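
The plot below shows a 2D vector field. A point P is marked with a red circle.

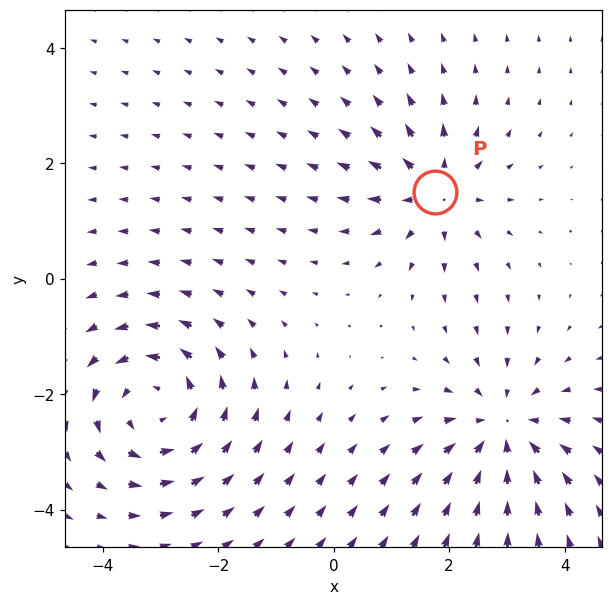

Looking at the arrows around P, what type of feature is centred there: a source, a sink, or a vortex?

source

At P (1.8, 1.5) the arrows spread outward. Divergence about +4, curl ≈0 — positive divergence with near-zero curl is a source.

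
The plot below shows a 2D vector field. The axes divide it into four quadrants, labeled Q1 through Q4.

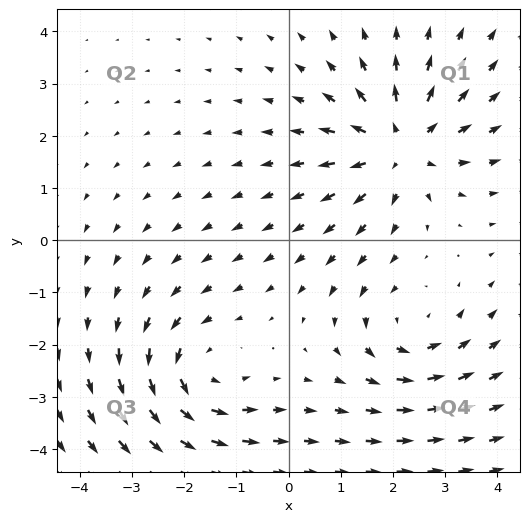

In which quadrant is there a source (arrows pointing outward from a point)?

The source sits at approximately (2.1, 1.8), which lies in quadrant Q1. The divergence there is about +5, positive as expected for a source.

Q1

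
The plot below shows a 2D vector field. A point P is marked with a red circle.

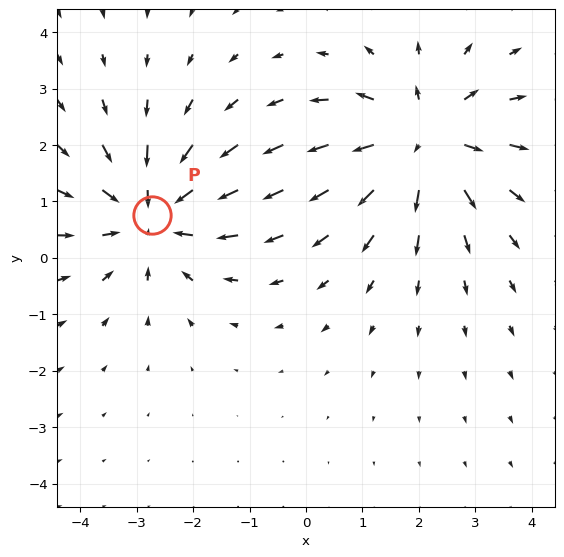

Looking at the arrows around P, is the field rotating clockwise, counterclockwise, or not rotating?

not rotating

Near P at (-2.7, 0.8) the arrows show no circulation. The curl there is ≈0.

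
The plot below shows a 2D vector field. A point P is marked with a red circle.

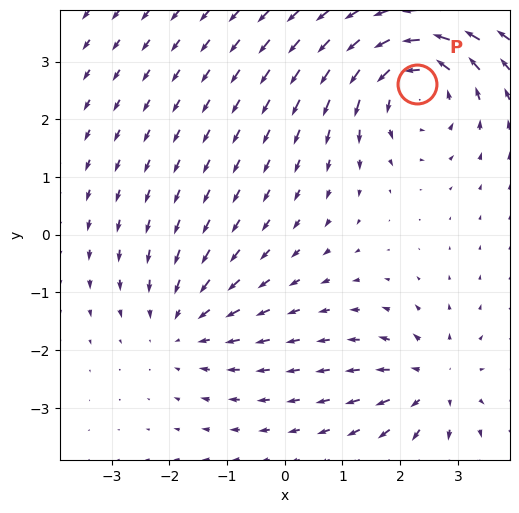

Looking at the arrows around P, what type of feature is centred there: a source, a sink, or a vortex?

At P (2.3, 2.6) the arrows circulate counterclockwise. Divergence ≈0, curl about +5 — near-zero divergence with nonzero curl is a vortex.

vortex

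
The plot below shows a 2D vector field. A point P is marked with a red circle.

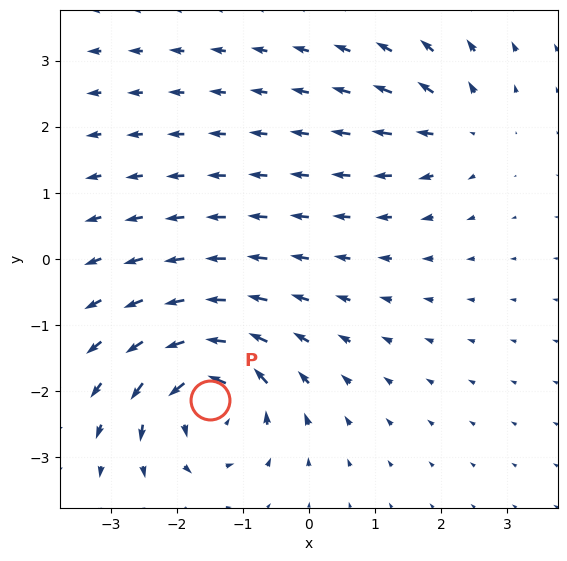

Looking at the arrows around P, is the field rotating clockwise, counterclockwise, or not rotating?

Near P at (-1.5, -2.1) the arrows circulate counterclockwise. The curl (z-component) there is about +7; positive curl means counterclockwise rotation.

counterclockwise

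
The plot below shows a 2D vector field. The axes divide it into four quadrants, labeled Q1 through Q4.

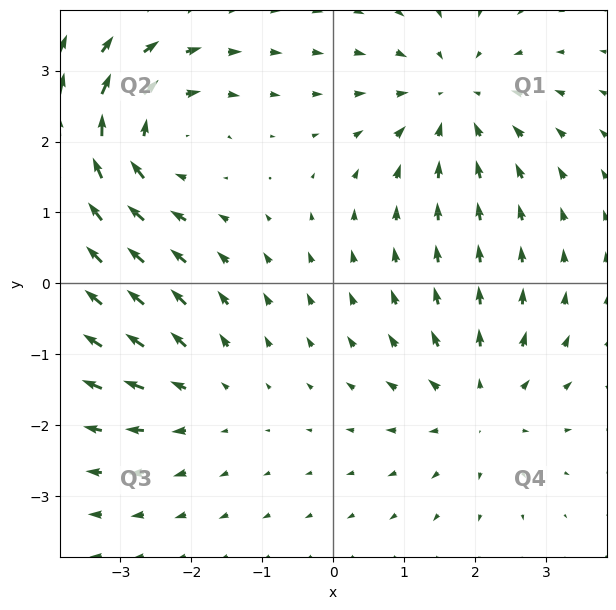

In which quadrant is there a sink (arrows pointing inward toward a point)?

Q1

The sink sits at approximately (1.7, 2.6), which lies in quadrant Q1. The divergence there is about -4, negative as expected for a sink.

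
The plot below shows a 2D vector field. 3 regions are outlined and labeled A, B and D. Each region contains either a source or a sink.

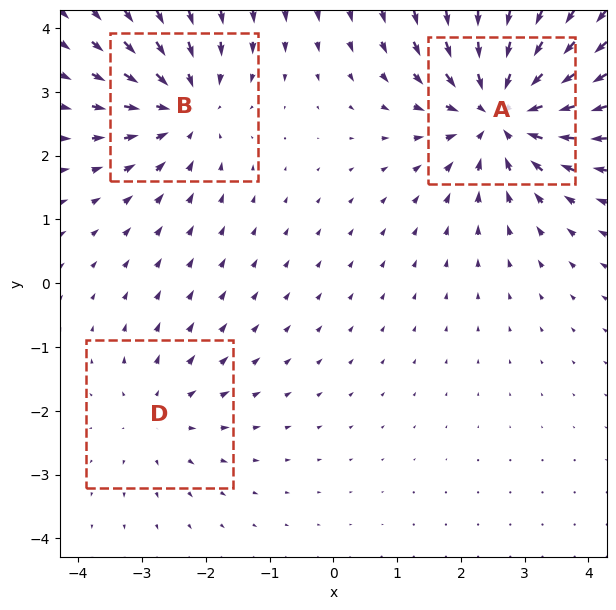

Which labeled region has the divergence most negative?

Divergence at each region's feature centre — A: about -5, B: about -3, D: about +2. Region A is most negative.

A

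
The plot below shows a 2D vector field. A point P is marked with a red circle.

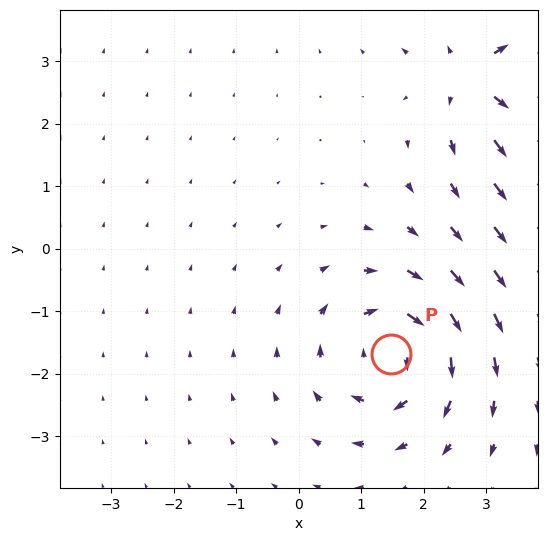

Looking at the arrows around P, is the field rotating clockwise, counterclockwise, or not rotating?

Near P at (1.5, -1.7) the arrows circulate clockwise. The curl (z-component) there is about -4; negative curl means clockwise rotation.

clockwise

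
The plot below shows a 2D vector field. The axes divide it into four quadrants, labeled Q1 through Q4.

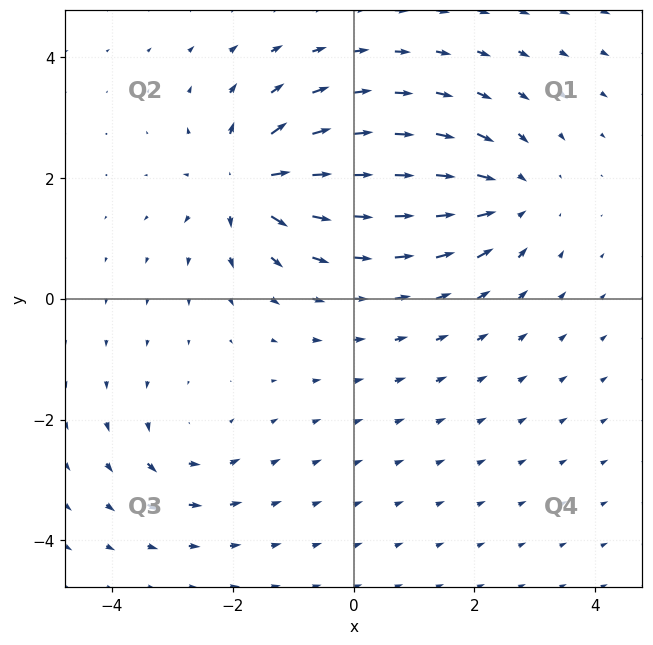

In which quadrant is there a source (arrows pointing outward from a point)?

Q2

The source sits at approximately (-1.7, 1.9), which lies in quadrant Q2. The divergence there is about +6, positive as expected for a source.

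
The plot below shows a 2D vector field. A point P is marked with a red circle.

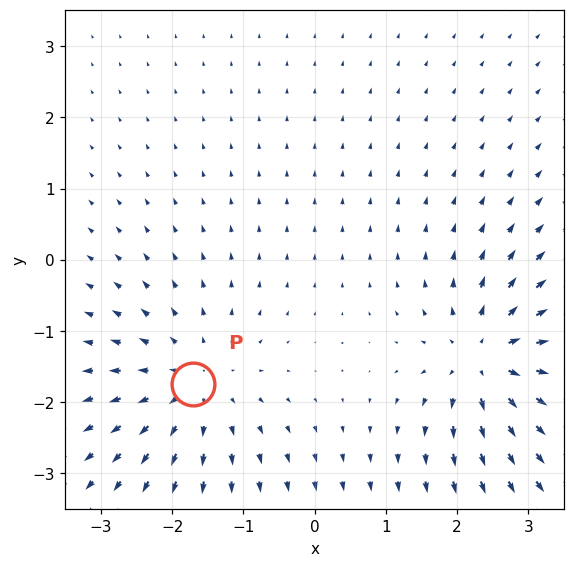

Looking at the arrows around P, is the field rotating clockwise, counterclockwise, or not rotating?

not rotating

Near P at (-1.7, -1.7) the arrows show no circulation. The curl there is ≈0.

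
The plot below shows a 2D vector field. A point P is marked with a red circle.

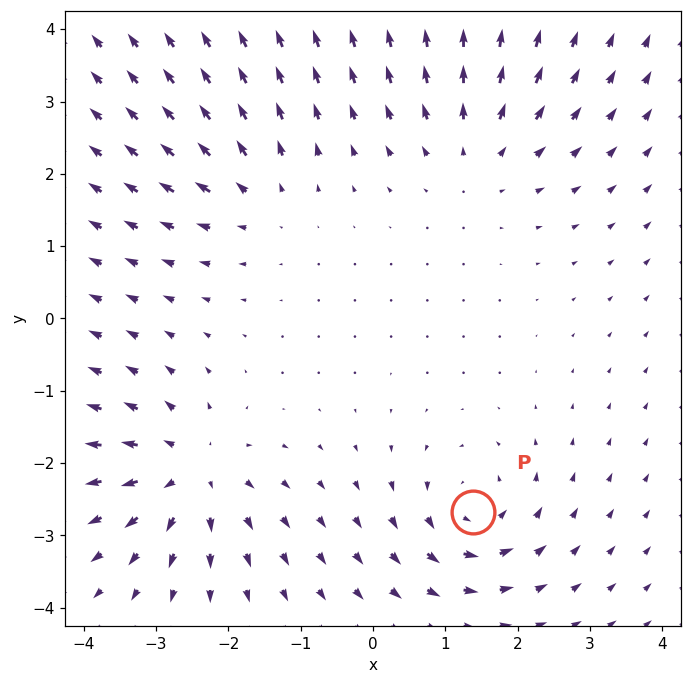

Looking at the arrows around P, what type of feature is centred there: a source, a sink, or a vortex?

vortex

At P (1.4, -2.7) the arrows circulate counterclockwise. Divergence ≈0, curl about +5 — near-zero divergence with nonzero curl is a vortex.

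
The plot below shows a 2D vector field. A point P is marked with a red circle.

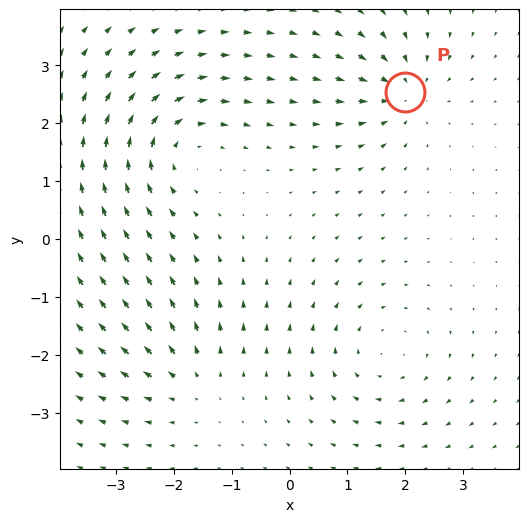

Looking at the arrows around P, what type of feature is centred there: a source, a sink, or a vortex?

At P (2.0, 2.5) the arrows converge inward. Divergence about -5, curl ≈0 — negative divergence with near-zero curl is a sink.

sink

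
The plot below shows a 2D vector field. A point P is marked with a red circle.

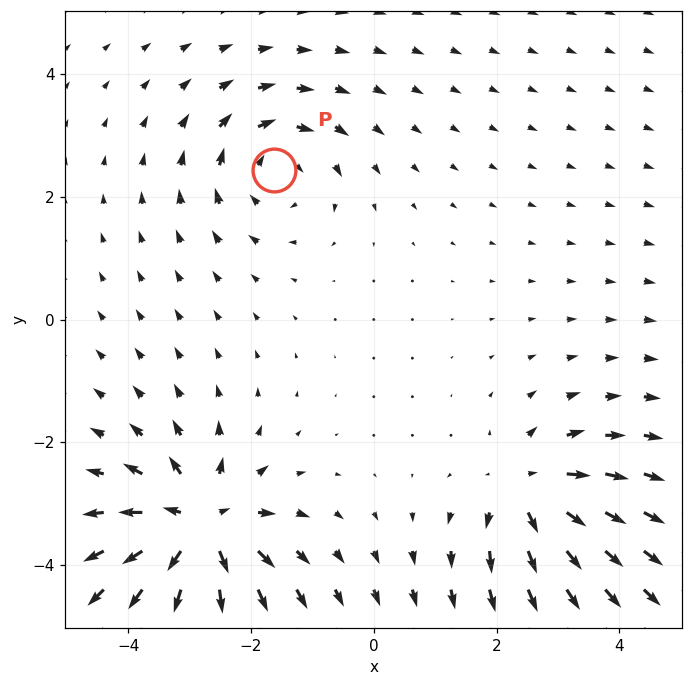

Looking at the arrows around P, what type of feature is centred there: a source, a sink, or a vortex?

At P (-1.6, 2.4) the arrows circulate clockwise. Divergence ≈0, curl about -4 — near-zero divergence with nonzero curl is a vortex.

vortex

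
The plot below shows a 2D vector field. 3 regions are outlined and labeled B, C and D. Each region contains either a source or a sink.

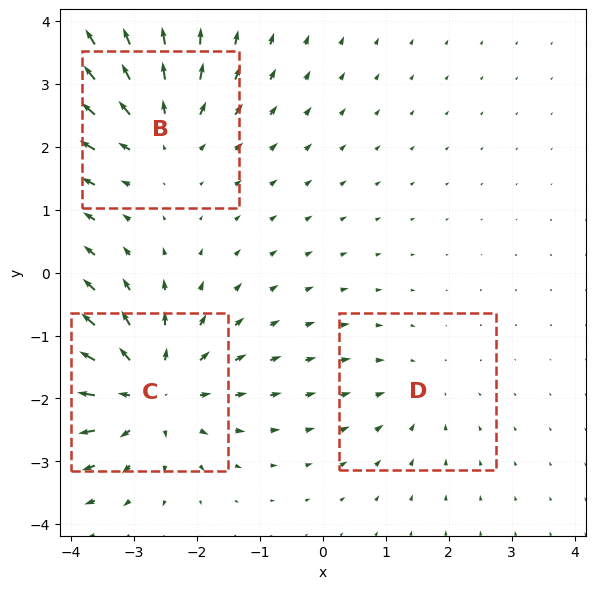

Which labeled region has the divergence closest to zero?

D

Divergence at each region's feature centre — B: about +3, C: about +4, D: about -2. Region D is closest to zero.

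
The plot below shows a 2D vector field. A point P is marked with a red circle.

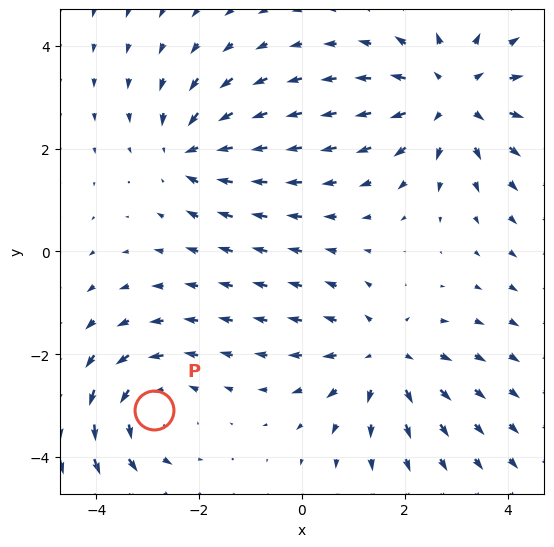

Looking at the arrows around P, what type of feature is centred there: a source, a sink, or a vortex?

At P (-2.9, -3.1) the arrows circulate counterclockwise. Divergence ≈0, curl about +3 — near-zero divergence with nonzero curl is a vortex.

vortex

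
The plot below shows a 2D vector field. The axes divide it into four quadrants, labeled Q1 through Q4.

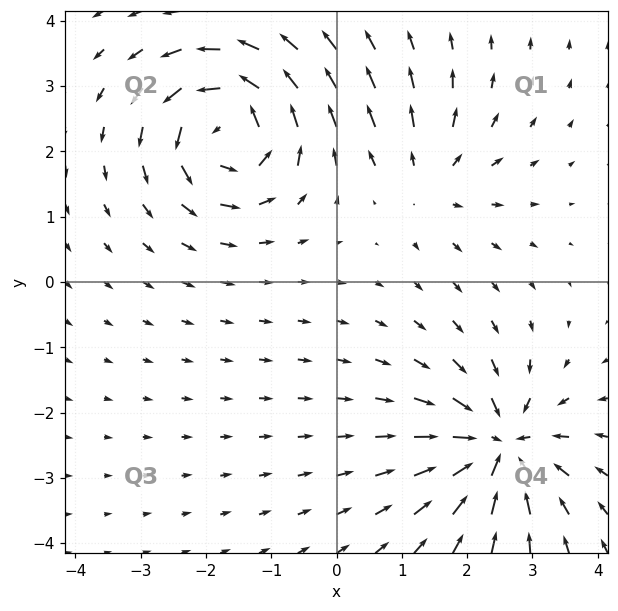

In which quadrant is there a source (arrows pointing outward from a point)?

The source sits at approximately (1.4, 1.6), which lies in quadrant Q1. The divergence there is about +3, positive as expected for a source.

Q1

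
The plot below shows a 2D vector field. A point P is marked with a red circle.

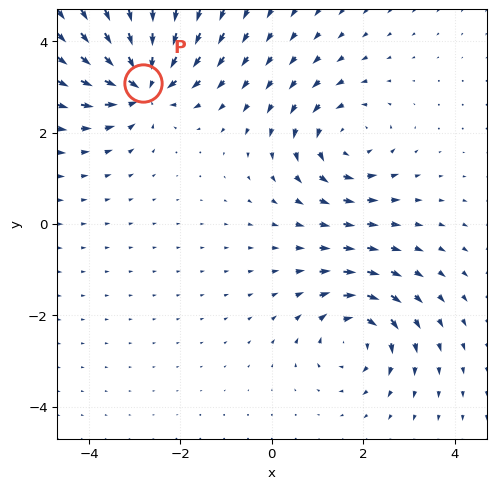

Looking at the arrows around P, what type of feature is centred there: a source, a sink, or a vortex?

sink

At P (-2.8, 3.1) the arrows converge inward. Divergence about -5, curl ≈0 — negative divergence with near-zero curl is a sink.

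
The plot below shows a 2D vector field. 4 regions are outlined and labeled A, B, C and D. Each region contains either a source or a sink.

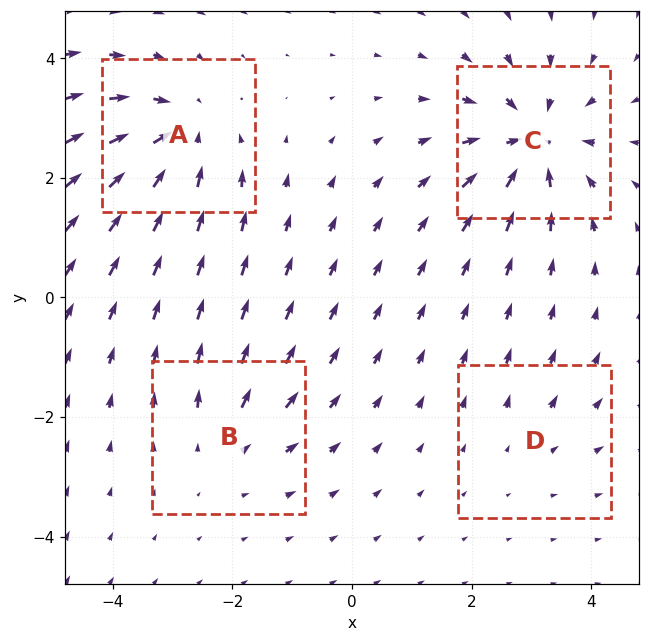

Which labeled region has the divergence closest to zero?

D

Divergence at each region's feature centre — A: about -6, B: about +3, C: about -7, D: about +2. Region D is closest to zero.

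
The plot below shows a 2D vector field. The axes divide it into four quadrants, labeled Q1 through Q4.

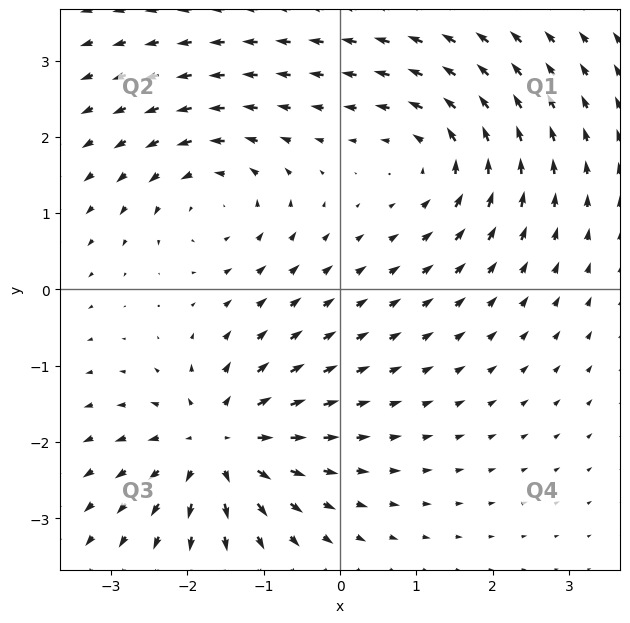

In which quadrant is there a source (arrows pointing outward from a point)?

Q3

The source sits at approximately (-1.6, -2.0), which lies in quadrant Q3. The divergence there is about +6, positive as expected for a source.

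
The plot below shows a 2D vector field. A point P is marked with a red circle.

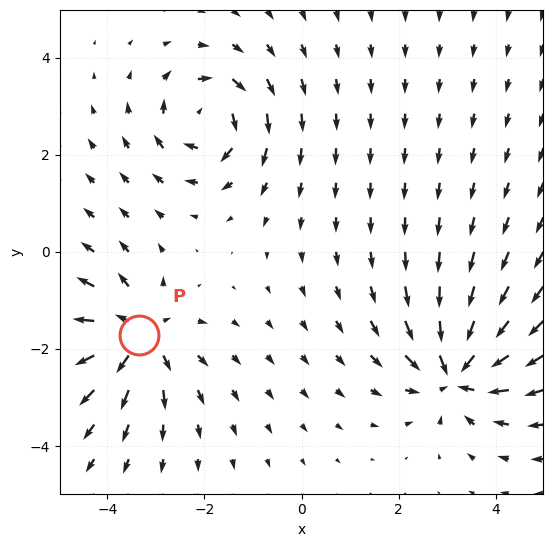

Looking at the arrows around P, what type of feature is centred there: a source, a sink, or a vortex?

At P (-3.4, -1.7) the arrows spread outward. Divergence about +3, curl ≈0 — positive divergence with near-zero curl is a source.

source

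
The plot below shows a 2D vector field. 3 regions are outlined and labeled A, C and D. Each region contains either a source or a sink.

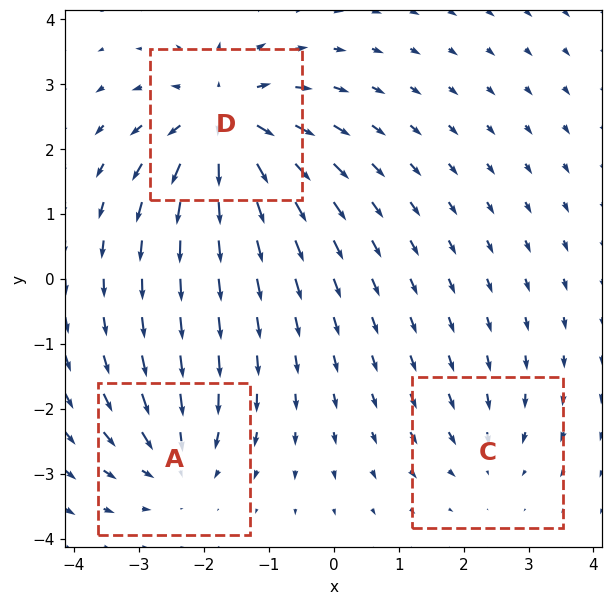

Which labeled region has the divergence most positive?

Divergence at each region's feature centre — A: about -4, C: about -2, D: about +6. Region D is most positive.

D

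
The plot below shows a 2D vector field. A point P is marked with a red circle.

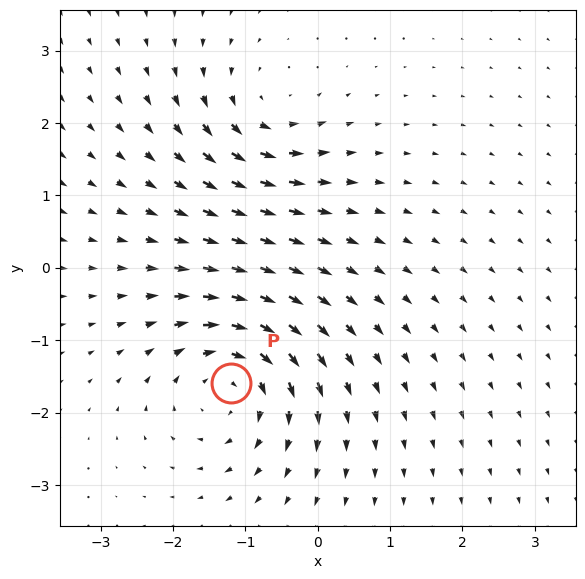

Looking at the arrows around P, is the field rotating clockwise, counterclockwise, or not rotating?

clockwise

Near P at (-1.2, -1.6) the arrows circulate clockwise. The curl (z-component) there is about -4; negative curl means clockwise rotation.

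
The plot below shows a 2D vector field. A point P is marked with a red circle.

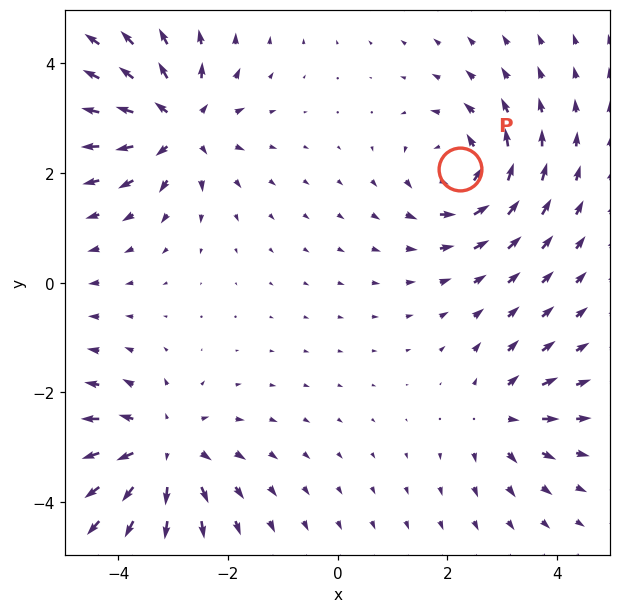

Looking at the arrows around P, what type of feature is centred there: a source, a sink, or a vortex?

At P (2.2, 2.1) the arrows circulate counterclockwise. Divergence ≈0, curl about +5 — near-zero divergence with nonzero curl is a vortex.

vortex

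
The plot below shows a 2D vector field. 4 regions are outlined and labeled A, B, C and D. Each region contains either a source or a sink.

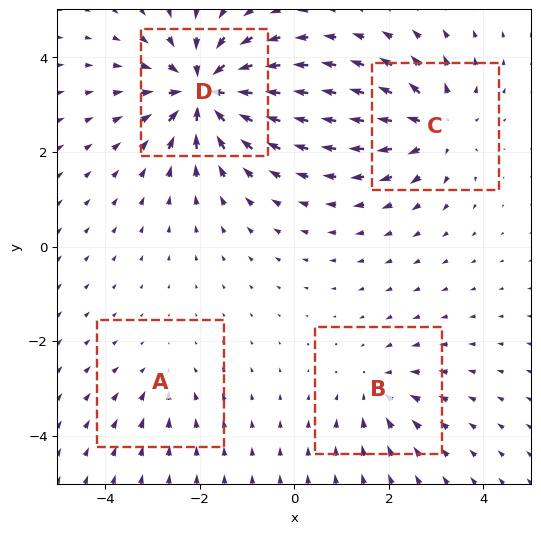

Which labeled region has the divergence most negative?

Divergence at each region's feature centre — A: about -2, B: about -3, C: about +5, D: about -8. Region D is most negative.

D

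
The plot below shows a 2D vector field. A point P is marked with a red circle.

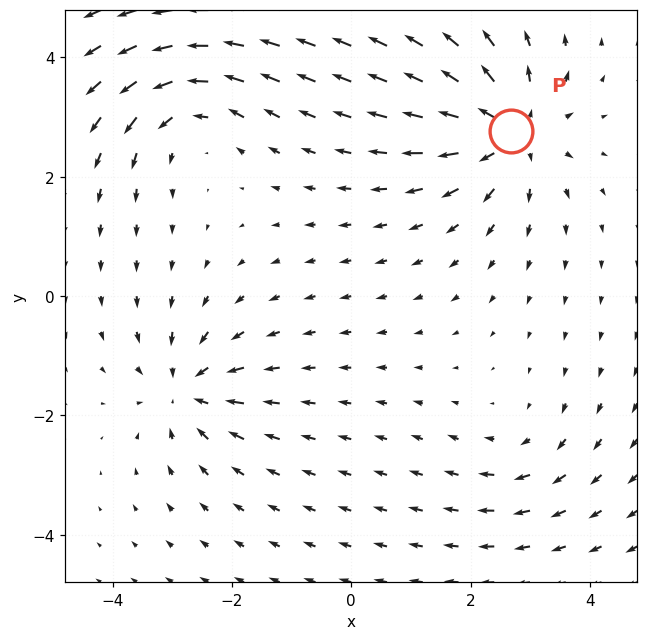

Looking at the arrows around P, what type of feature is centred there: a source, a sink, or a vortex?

At P (2.7, 2.8) the arrows spread outward. Divergence about +5, curl ≈0 — positive divergence with near-zero curl is a source.

source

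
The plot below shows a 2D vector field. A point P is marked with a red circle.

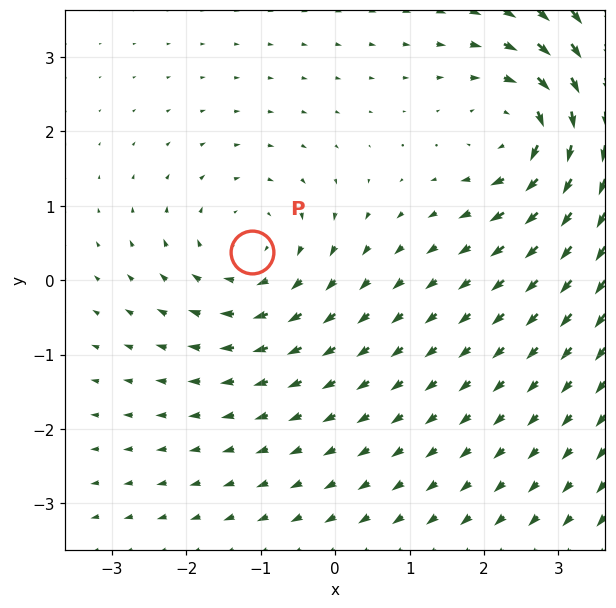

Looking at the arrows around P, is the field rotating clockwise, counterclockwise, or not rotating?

clockwise

Near P at (-1.1, 0.4) the arrows circulate clockwise. The curl (z-component) there is about -3; negative curl means clockwise rotation.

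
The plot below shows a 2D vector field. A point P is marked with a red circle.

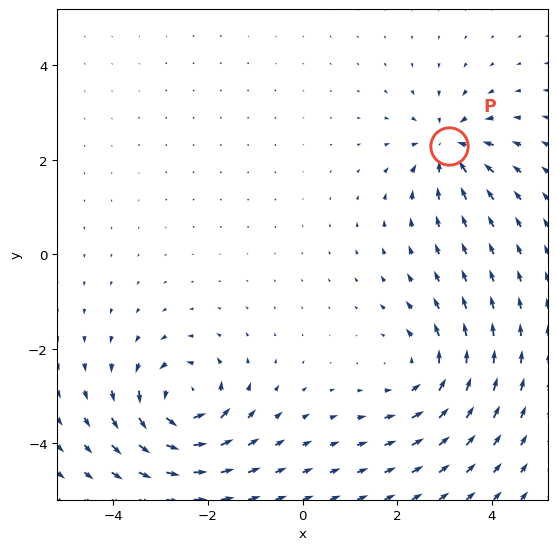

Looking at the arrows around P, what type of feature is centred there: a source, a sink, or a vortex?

At P (3.1, 2.3) the arrows converge inward. Divergence about -5, curl ≈0 — negative divergence with near-zero curl is a sink.

sink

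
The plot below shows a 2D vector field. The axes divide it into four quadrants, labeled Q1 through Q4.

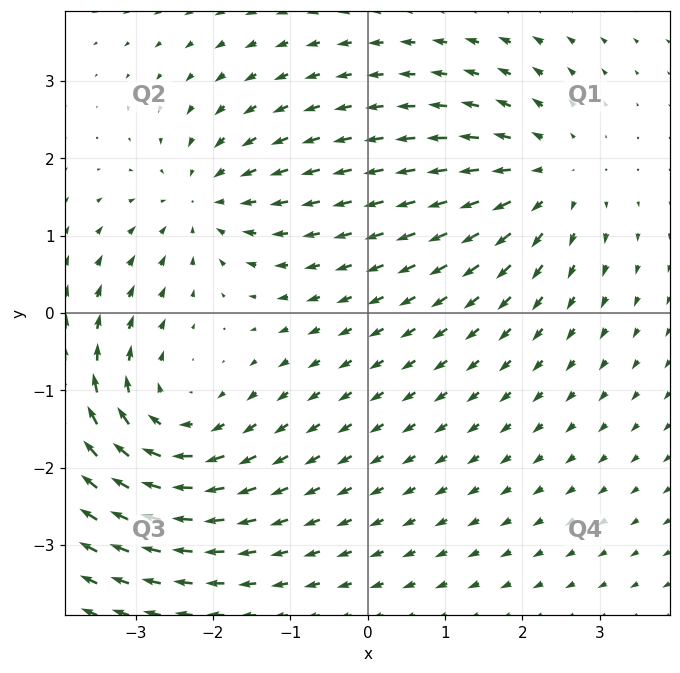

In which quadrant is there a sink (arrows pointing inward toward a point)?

Q2

The sink sits at approximately (-2.1, 1.5), which lies in quadrant Q2. The divergence there is about -4, negative as expected for a sink.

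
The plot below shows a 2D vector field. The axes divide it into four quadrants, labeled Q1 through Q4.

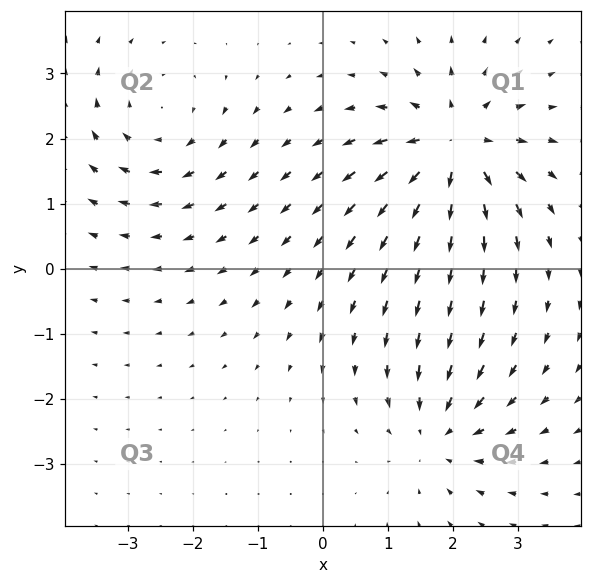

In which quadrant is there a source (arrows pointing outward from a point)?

Q1

The source sits at approximately (2.0, 1.9), which lies in quadrant Q1. The divergence there is about +6, positive as expected for a source.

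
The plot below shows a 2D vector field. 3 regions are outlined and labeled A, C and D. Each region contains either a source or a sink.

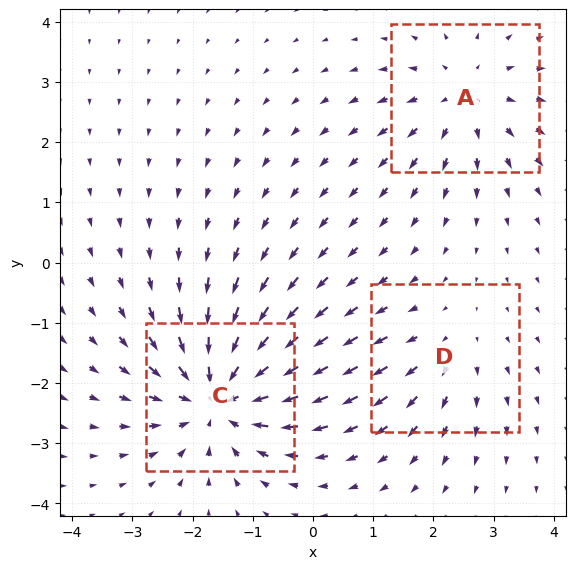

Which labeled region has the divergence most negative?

Divergence at each region's feature centre — A: about +3, C: about -5, D: about +2. Region C is most negative.

C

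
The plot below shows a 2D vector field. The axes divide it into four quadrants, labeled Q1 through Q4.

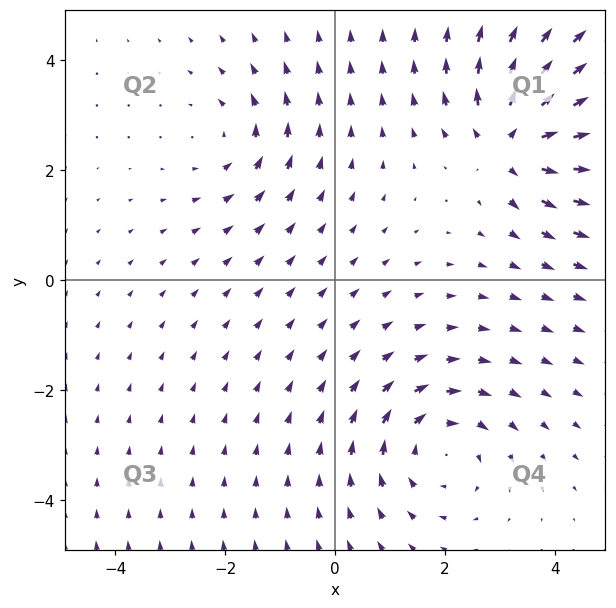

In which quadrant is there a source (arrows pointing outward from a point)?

The source sits at approximately (3.2, 2.5), which lies in quadrant Q1. The divergence there is about +7, positive as expected for a source.

Q1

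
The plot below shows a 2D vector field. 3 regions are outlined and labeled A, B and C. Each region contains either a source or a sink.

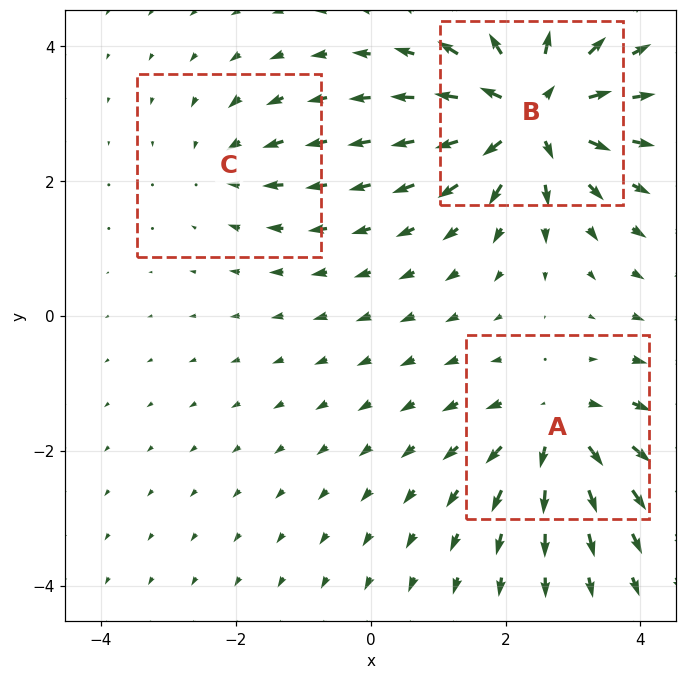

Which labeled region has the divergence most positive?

B

Divergence at each region's feature centre — A: about +4, B: about +7, C: about -2. Region B is most positive.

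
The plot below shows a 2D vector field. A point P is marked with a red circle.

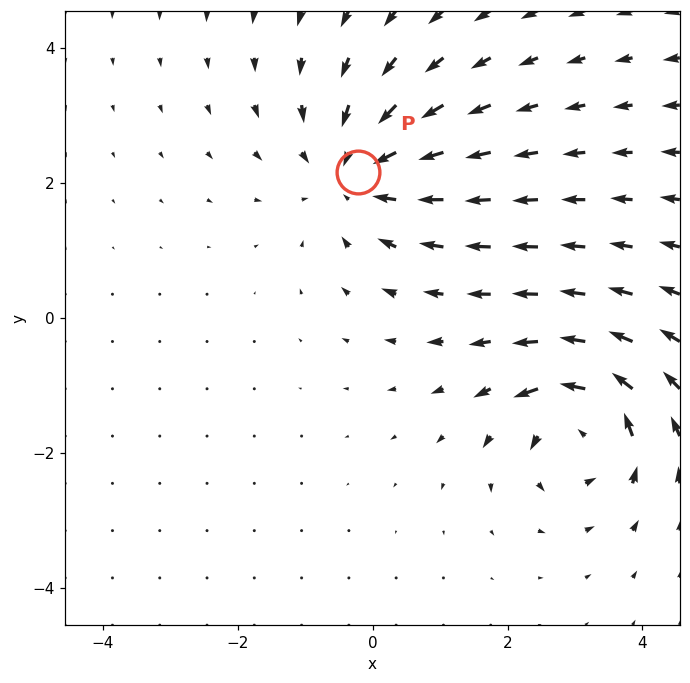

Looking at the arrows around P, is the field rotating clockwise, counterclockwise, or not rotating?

not rotating

Near P at (-0.2, 2.2) the arrows show no circulation. The curl there is ≈0.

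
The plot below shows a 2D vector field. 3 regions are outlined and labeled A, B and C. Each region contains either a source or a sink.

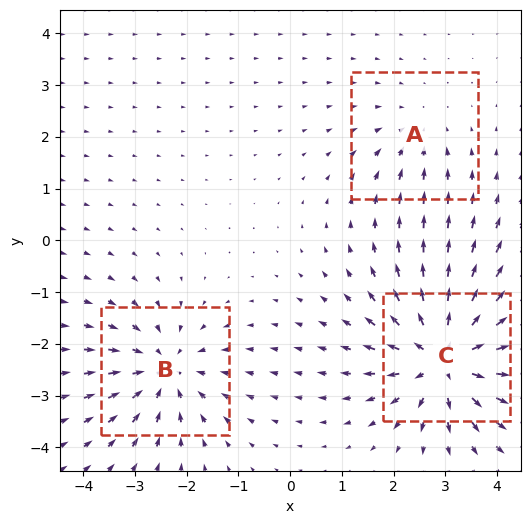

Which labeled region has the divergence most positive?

Divergence at each region's feature centre — A: about -2, B: about -4, C: about +5. Region C is most positive.

C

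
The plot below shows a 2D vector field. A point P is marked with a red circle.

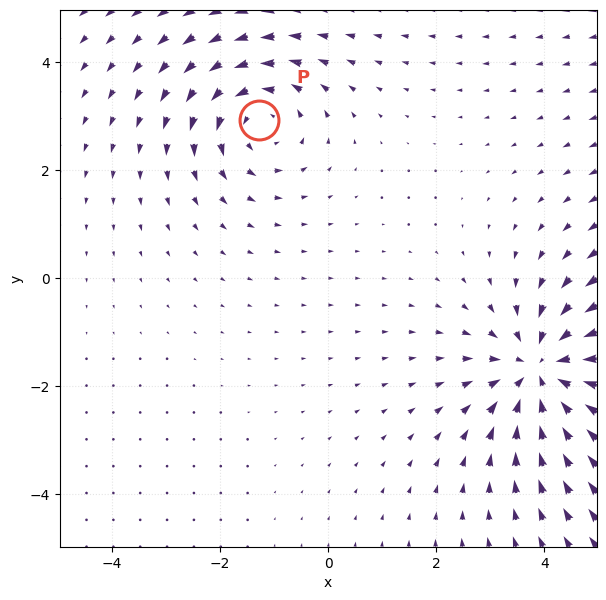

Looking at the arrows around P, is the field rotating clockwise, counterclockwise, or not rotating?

Near P at (-1.3, 2.9) the arrows circulate counterclockwise. The curl (z-component) there is about +3; positive curl means counterclockwise rotation.

counterclockwise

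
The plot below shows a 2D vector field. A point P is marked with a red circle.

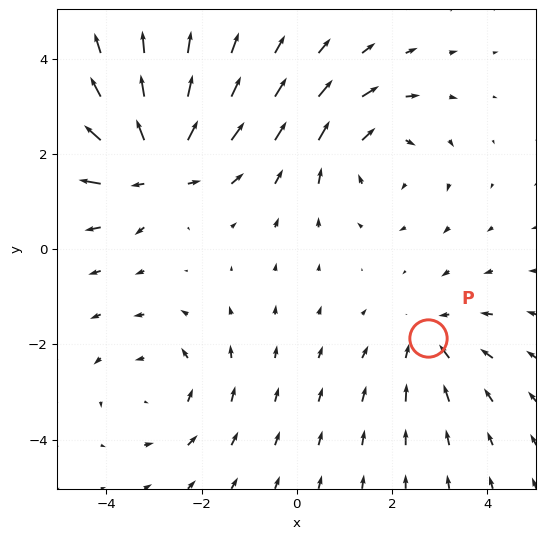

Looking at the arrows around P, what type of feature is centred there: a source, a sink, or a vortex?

sink

At P (2.8, -1.9) the arrows converge inward. Divergence about -2, curl ≈0 — negative divergence with near-zero curl is a sink.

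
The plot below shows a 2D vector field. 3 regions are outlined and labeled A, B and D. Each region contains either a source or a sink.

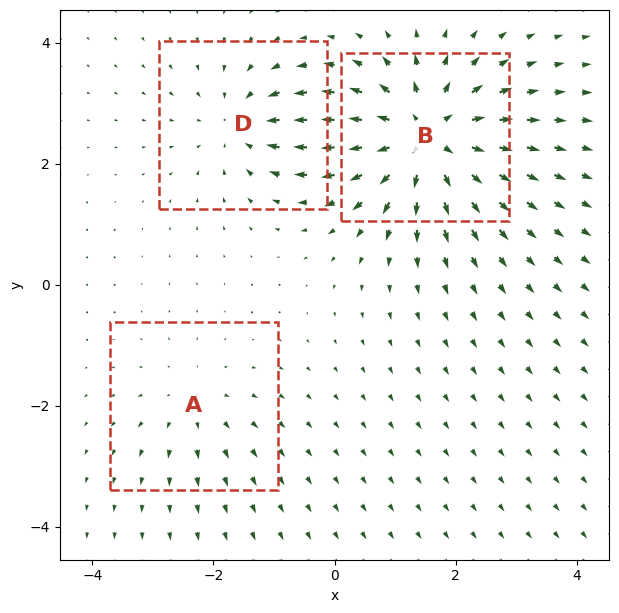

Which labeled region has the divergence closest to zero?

Divergence at each region's feature centre — A: about +2, B: about +6, D: about -3. Region A is closest to zero.

A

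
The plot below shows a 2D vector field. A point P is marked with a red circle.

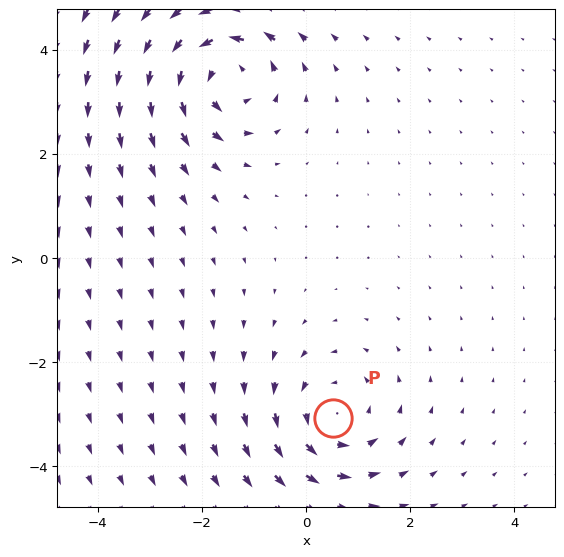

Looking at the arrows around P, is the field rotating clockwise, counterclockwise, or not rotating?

Near P at (0.5, -3.1) the arrows circulate counterclockwise. The curl (z-component) there is about +3; positive curl means counterclockwise rotation.

counterclockwise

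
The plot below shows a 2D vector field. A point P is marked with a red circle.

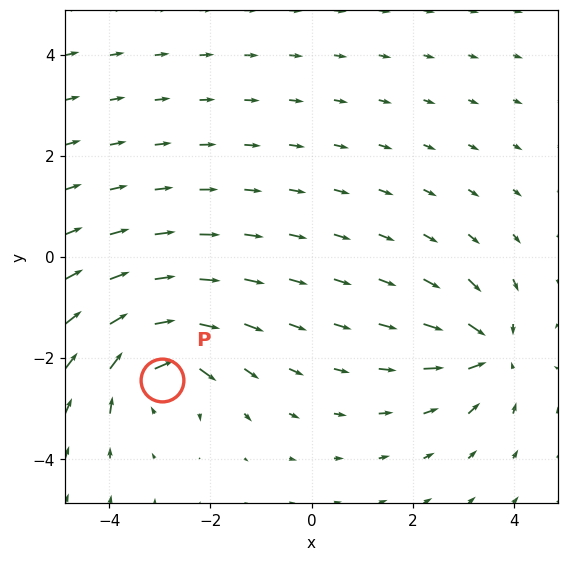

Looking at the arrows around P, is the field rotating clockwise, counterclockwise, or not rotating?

clockwise

Near P at (-3.0, -2.4) the arrows circulate clockwise. The curl (z-component) there is about -5; negative curl means clockwise rotation.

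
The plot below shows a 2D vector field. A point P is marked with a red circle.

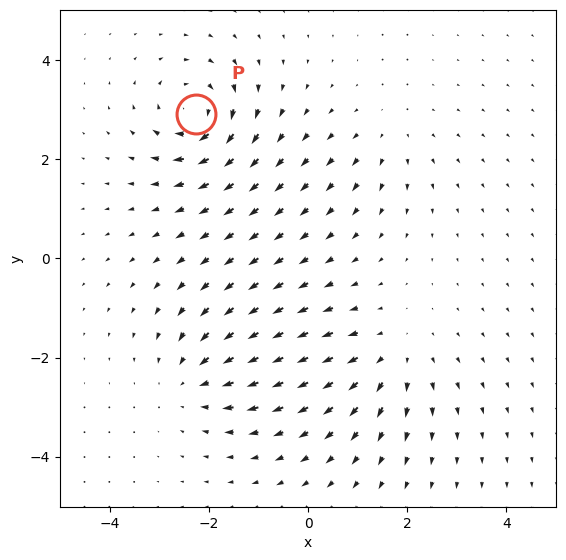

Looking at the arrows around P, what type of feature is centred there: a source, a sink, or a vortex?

vortex

At P (-2.3, 2.9) the arrows circulate clockwise. Divergence ≈0, curl about -6 — near-zero divergence with nonzero curl is a vortex.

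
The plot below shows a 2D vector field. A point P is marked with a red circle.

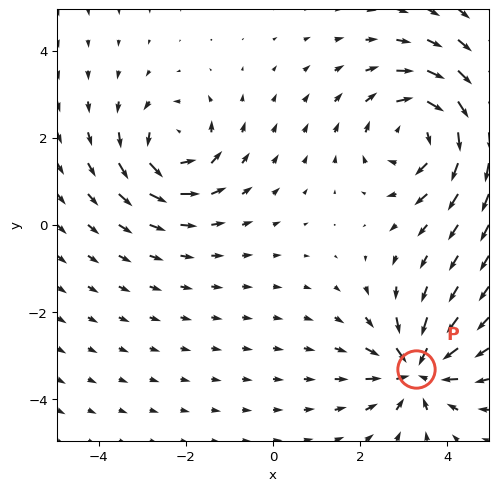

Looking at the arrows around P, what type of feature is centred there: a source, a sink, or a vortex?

sink

At P (3.3, -3.3) the arrows converge inward. Divergence about -4, curl ≈0 — negative divergence with near-zero curl is a sink.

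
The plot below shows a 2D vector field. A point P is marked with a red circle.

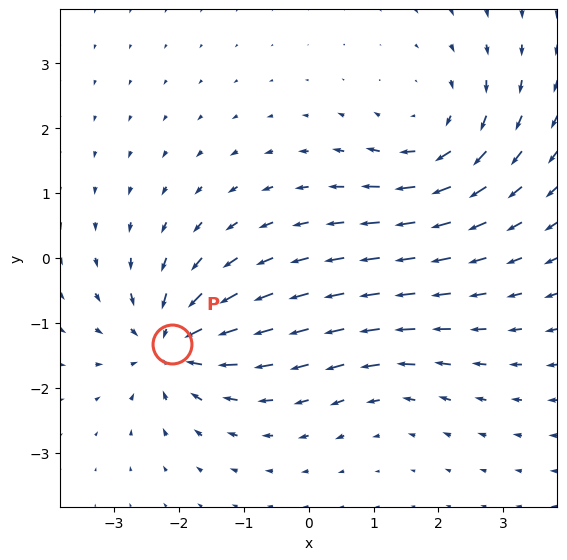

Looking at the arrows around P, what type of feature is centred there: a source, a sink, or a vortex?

At P (-2.1, -1.3) the arrows converge inward. Divergence about -6, curl ≈0 — negative divergence with near-zero curl is a sink.

sink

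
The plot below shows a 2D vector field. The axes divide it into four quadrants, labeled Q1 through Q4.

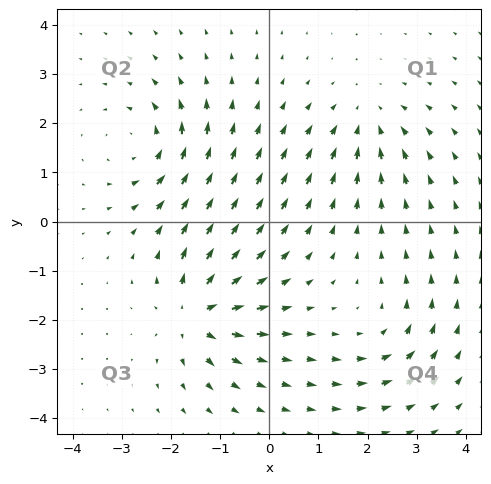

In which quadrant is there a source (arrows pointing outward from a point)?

The source sits at approximately (-1.5, -1.9), which lies in quadrant Q3. The divergence there is about +5, positive as expected for a source.

Q3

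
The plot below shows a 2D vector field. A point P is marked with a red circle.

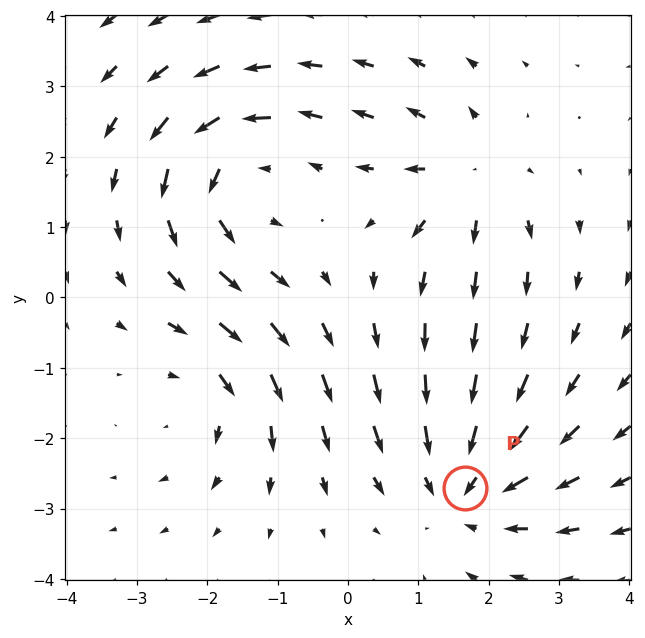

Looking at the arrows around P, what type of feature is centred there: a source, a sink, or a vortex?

sink

At P (1.7, -2.7) the arrows converge inward. Divergence about -4, curl ≈0 — negative divergence with near-zero curl is a sink.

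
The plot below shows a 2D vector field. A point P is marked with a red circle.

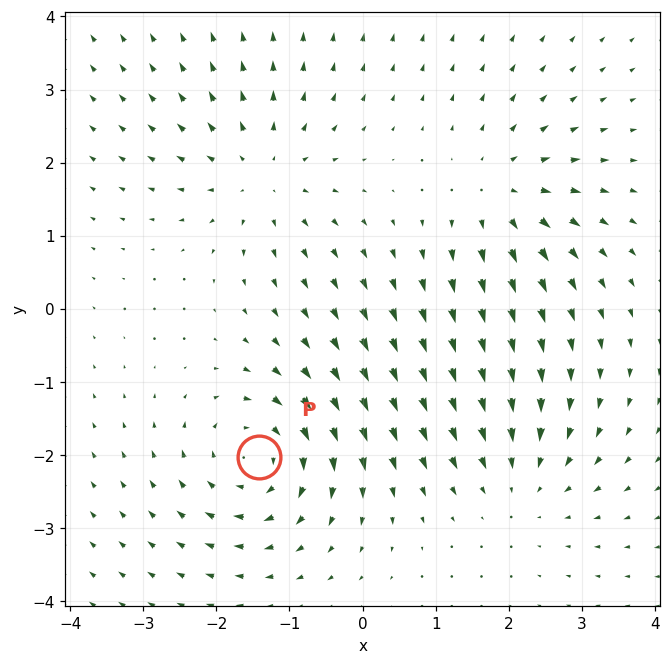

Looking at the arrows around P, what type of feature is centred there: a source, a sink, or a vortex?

At P (-1.4, -2.0) the arrows circulate clockwise. Divergence ≈0, curl about -6 — near-zero divergence with nonzero curl is a vortex.

vortex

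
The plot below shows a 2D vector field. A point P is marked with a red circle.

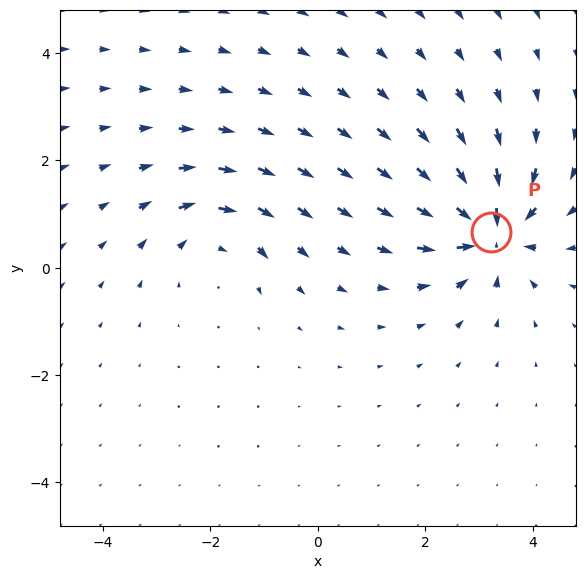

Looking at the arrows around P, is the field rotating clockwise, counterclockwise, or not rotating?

Near P at (3.2, 0.7) the arrows show no circulation. The curl there is ≈0.

not rotating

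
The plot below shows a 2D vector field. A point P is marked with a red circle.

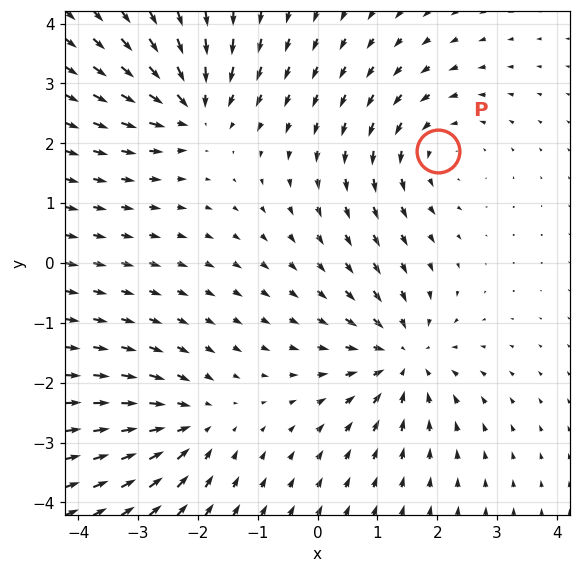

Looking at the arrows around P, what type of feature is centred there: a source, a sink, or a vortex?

vortex

At P (2.0, 1.9) the arrows circulate counterclockwise. Divergence ≈0, curl about +3 — near-zero divergence with nonzero curl is a vortex.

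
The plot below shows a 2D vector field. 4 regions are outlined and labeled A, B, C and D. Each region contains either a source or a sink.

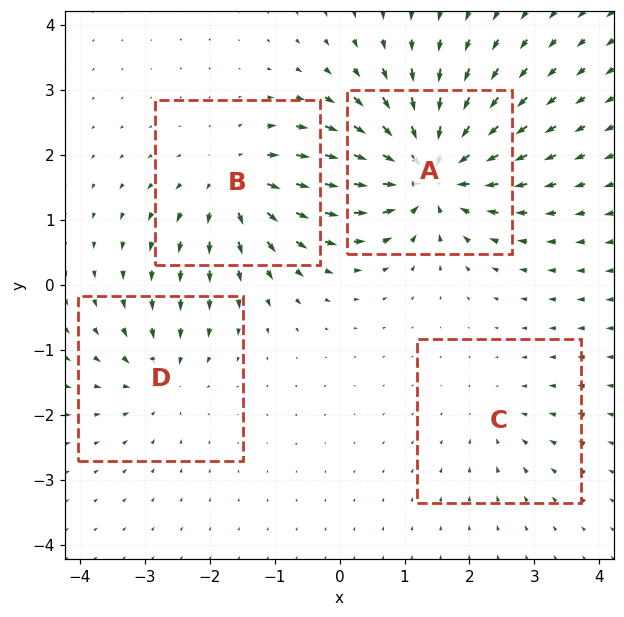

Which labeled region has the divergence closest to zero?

C

Divergence at each region's feature centre — A: about -8, B: about +5, C: about -2, D: about -4. Region C is closest to zero.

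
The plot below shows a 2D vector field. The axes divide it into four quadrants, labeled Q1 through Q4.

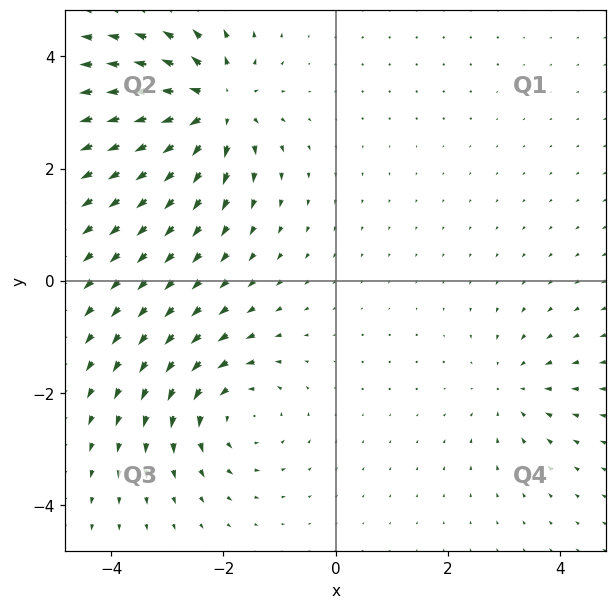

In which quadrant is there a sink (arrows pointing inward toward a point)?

Q4

The sink sits at approximately (3.2, -1.9), which lies in quadrant Q4. The divergence there is about -3, negative as expected for a sink.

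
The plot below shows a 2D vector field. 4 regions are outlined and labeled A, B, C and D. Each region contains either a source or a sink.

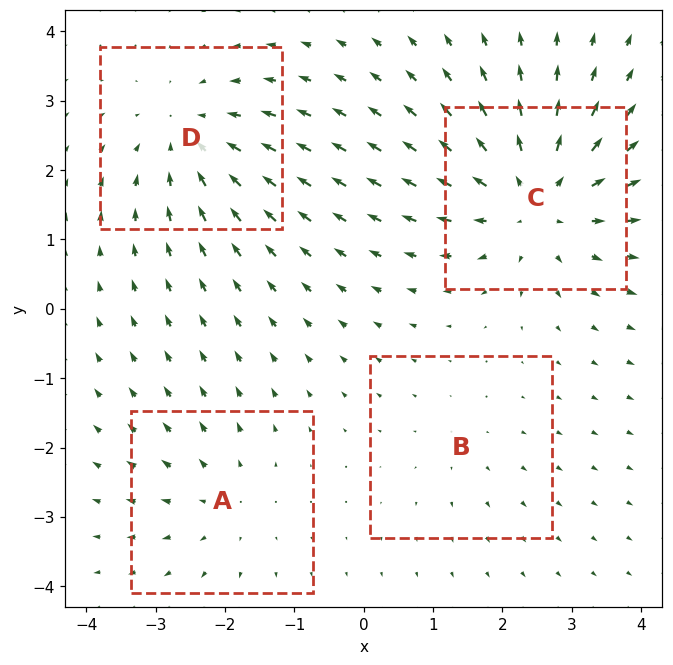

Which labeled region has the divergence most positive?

Divergence at each region's feature centre — A: about +3, B: about +2, C: about +6, D: about -4. Region C is most positive.

C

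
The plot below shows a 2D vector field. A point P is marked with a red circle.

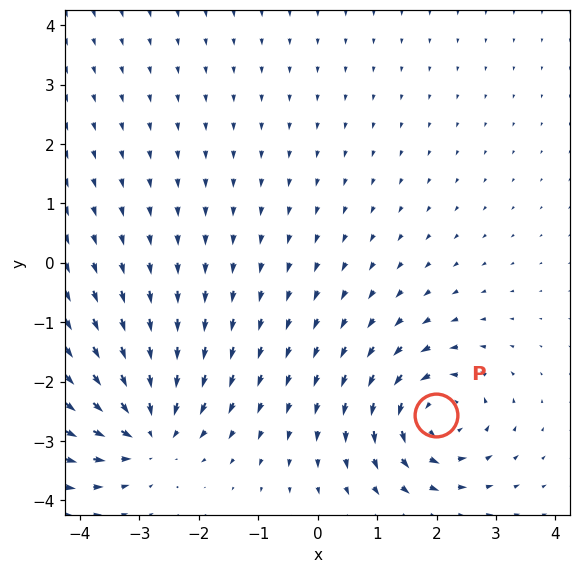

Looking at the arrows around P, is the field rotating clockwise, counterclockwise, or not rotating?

counterclockwise

Near P at (2.0, -2.6) the arrows circulate counterclockwise. The curl (z-component) there is about +5; positive curl means counterclockwise rotation.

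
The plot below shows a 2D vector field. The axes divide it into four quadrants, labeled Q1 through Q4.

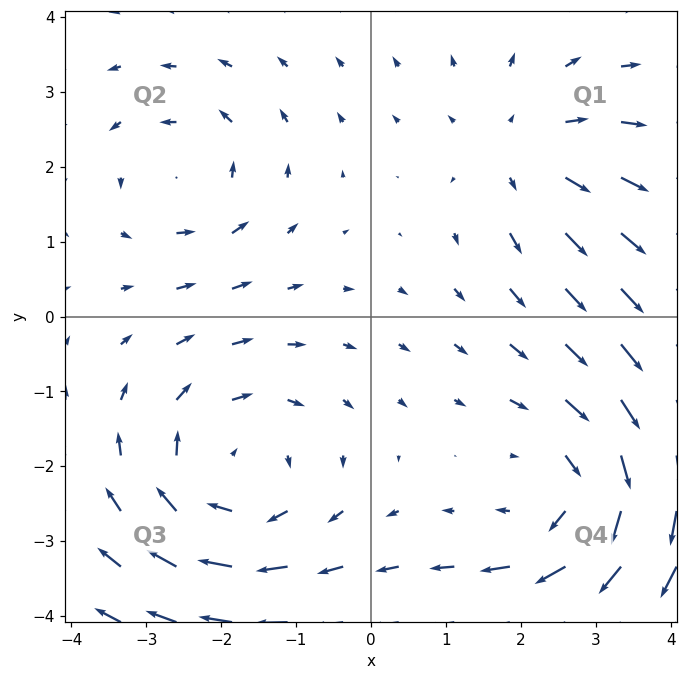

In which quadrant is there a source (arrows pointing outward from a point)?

The source sits at approximately (2.1, 2.2), which lies in quadrant Q1. The divergence there is about +3, positive as expected for a source.

Q1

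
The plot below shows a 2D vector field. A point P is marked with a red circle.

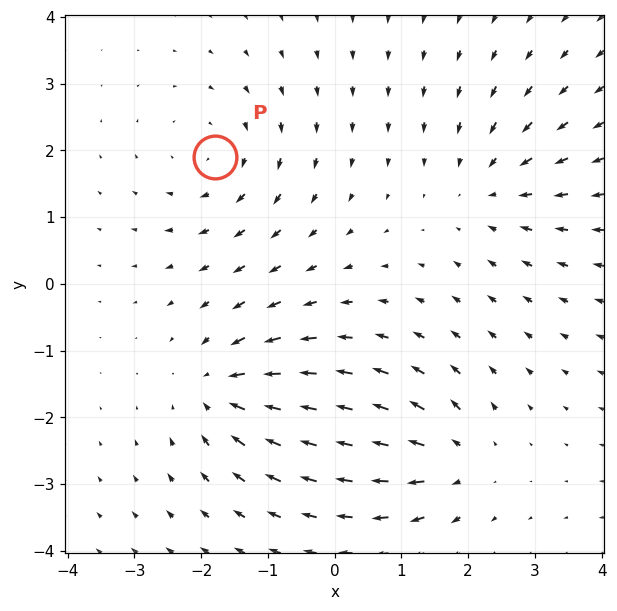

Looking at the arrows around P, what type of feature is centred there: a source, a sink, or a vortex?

vortex

At P (-1.8, 1.9) the arrows circulate clockwise. Divergence ≈0, curl about -3 — near-zero divergence with nonzero curl is a vortex.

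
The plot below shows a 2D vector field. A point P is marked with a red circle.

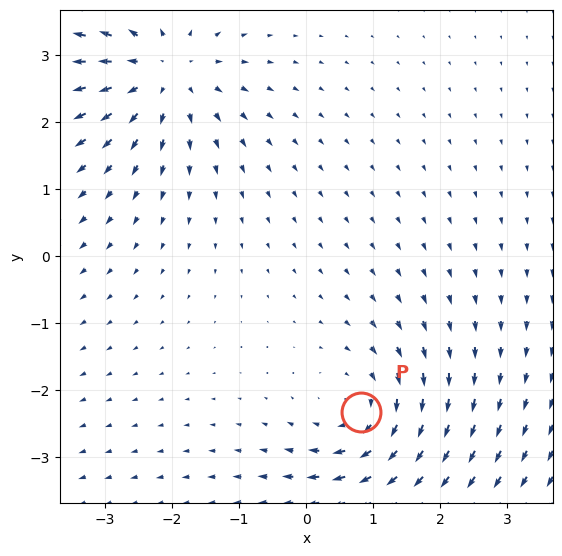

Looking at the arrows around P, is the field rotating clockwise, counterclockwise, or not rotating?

clockwise

Near P at (0.8, -2.3) the arrows circulate clockwise. The curl (z-component) there is about -4; negative curl means clockwise rotation.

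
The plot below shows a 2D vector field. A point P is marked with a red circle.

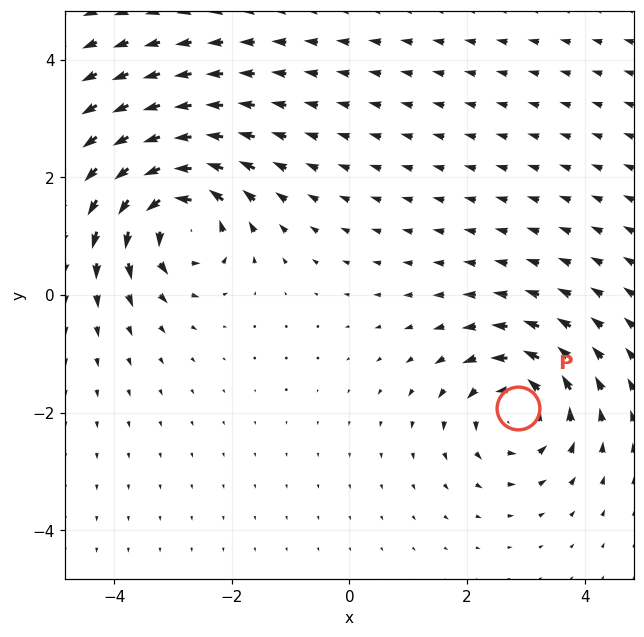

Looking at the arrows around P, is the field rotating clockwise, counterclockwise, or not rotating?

Near P at (2.9, -1.9) the arrows circulate counterclockwise. The curl (z-component) there is about +5; positive curl means counterclockwise rotation.

counterclockwise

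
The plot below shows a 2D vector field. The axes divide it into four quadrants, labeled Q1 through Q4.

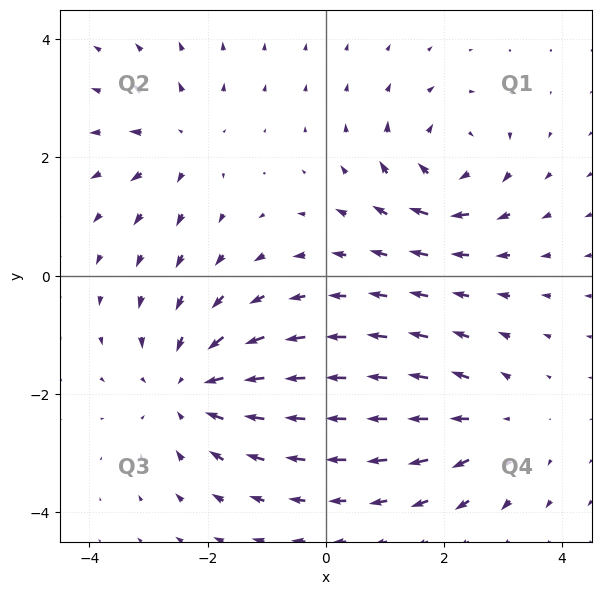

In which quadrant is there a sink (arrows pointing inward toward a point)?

The sink sits at approximately (-2.3, -1.9), which lies in quadrant Q3. The divergence there is about -4, negative as expected for a sink.

Q3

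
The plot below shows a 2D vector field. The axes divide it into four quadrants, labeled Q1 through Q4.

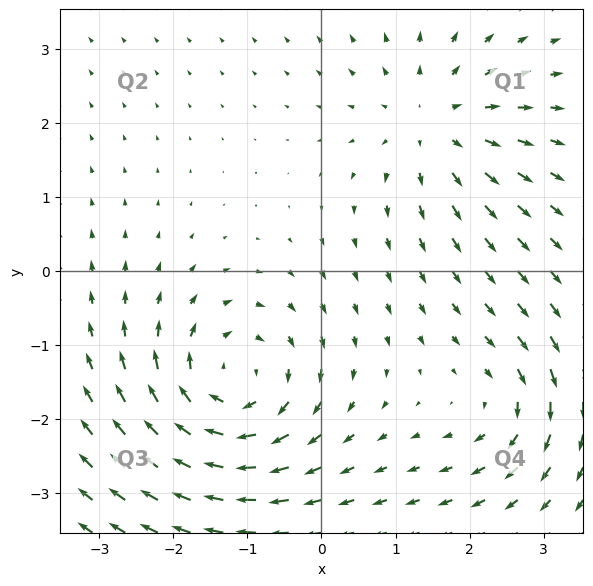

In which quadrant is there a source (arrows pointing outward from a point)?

The source sits at approximately (1.5, 2.0), which lies in quadrant Q1. The divergence there is about +4, positive as expected for a source.

Q1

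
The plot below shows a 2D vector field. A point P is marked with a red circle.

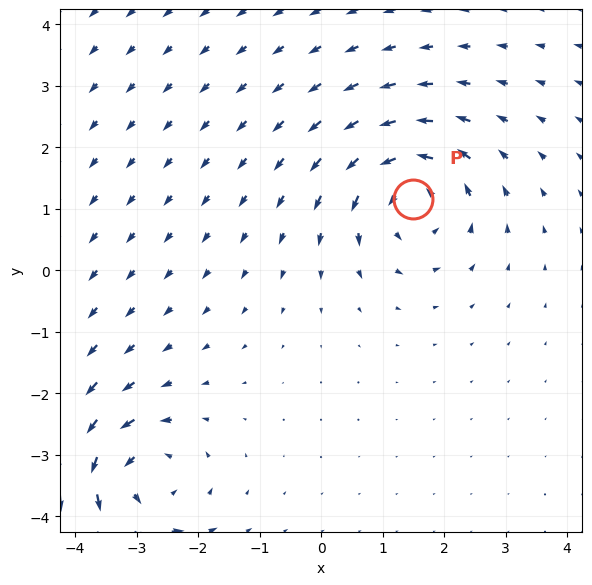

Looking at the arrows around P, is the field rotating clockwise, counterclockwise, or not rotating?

counterclockwise

Near P at (1.5, 1.2) the arrows circulate counterclockwise. The curl (z-component) there is about +6; positive curl means counterclockwise rotation.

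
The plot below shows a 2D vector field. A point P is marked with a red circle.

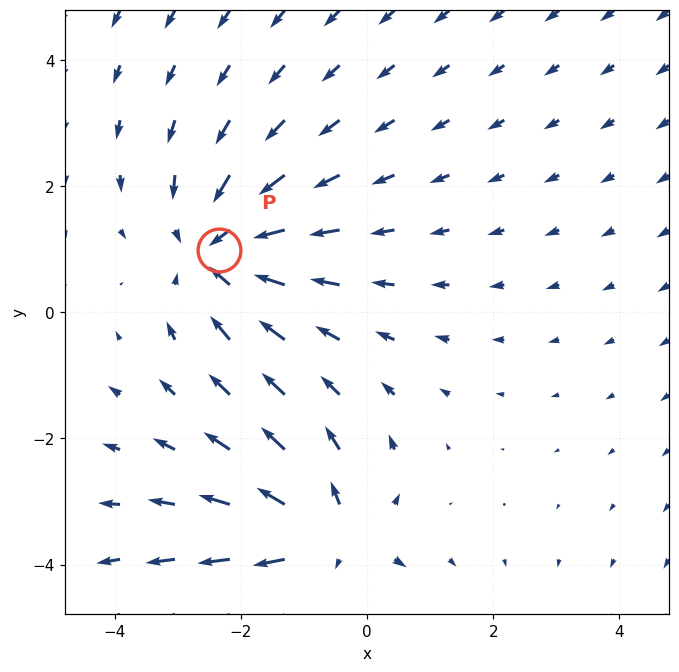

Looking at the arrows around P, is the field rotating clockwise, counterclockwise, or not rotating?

Near P at (-2.4, 1.0) the arrows show no circulation. The curl there is ≈0.

not rotating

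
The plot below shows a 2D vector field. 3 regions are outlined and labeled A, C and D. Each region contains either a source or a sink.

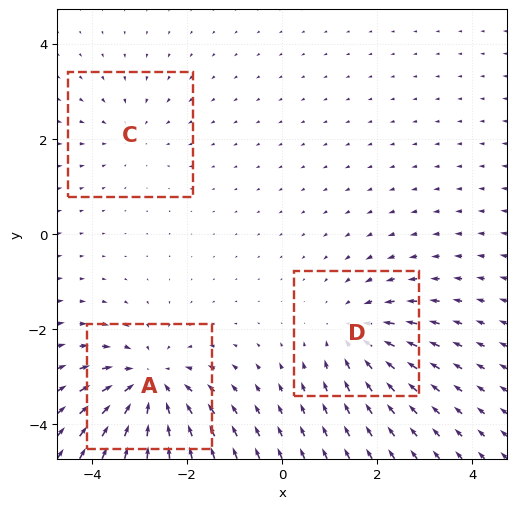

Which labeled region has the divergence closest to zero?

Divergence at each region's feature centre — A: about -4, C: about -2, D: about -3. Region C is closest to zero.

C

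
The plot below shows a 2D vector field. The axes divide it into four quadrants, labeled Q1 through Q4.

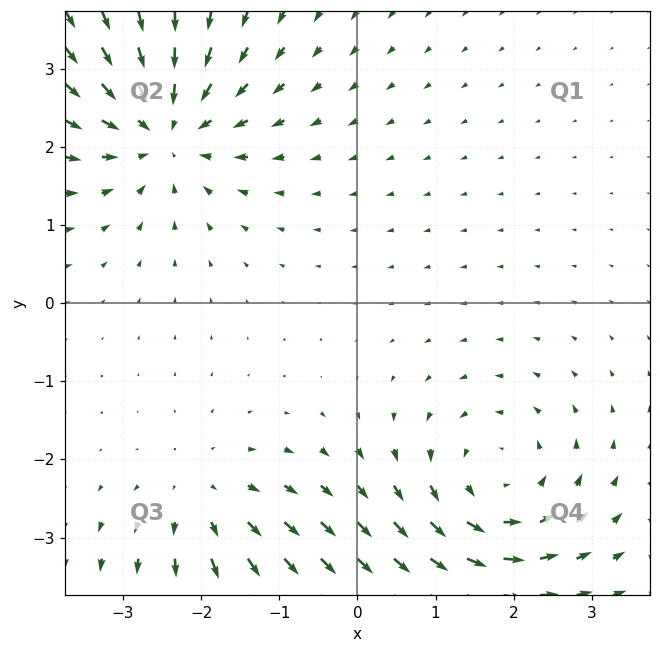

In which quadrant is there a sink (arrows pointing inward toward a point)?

Q2

The sink sits at approximately (-2.5, 2.2), which lies in quadrant Q2. The divergence there is about -5, negative as expected for a sink.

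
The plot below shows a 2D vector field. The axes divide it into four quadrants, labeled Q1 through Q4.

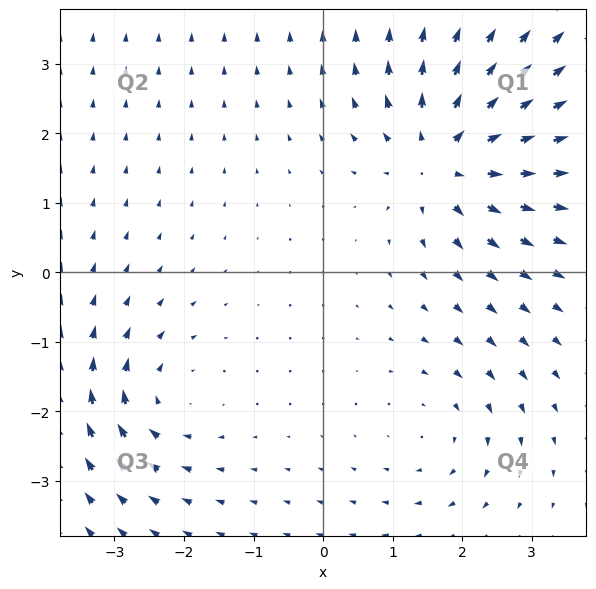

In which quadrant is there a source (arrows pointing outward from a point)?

The source sits at approximately (1.8, 1.6), which lies in quadrant Q1. The divergence there is about +5, positive as expected for a source.

Q1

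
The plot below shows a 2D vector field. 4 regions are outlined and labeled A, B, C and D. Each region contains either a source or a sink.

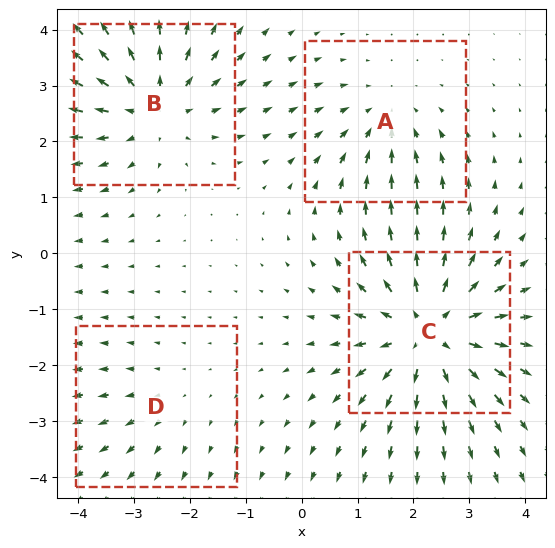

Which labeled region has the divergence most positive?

C

Divergence at each region's feature centre — A: about -3, B: about +5, C: about +6, D: about +2. Region C is most positive.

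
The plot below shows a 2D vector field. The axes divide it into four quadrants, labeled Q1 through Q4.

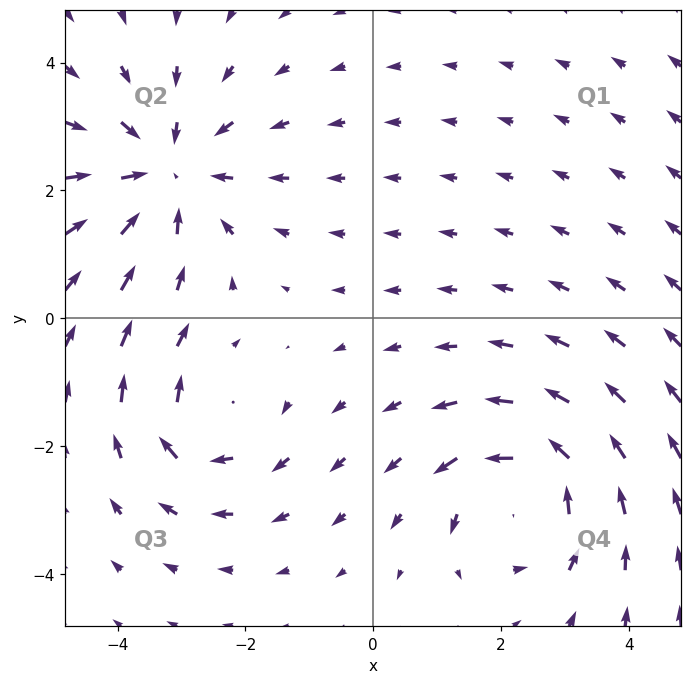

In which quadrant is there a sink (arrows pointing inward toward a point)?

The sink sits at approximately (-3.2, 2.3), which lies in quadrant Q2. The divergence there is about -3, negative as expected for a sink.

Q2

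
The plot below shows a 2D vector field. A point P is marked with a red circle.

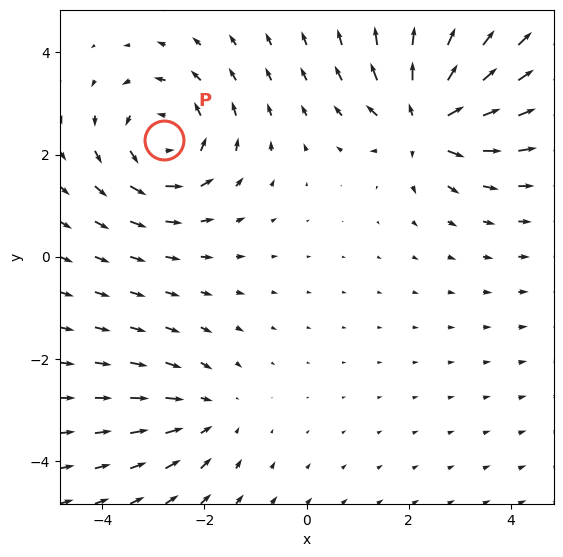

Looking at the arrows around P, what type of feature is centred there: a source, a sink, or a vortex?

At P (-2.8, 2.3) the arrows circulate counterclockwise. Divergence ≈0, curl about +4 — near-zero divergence with nonzero curl is a vortex.

vortex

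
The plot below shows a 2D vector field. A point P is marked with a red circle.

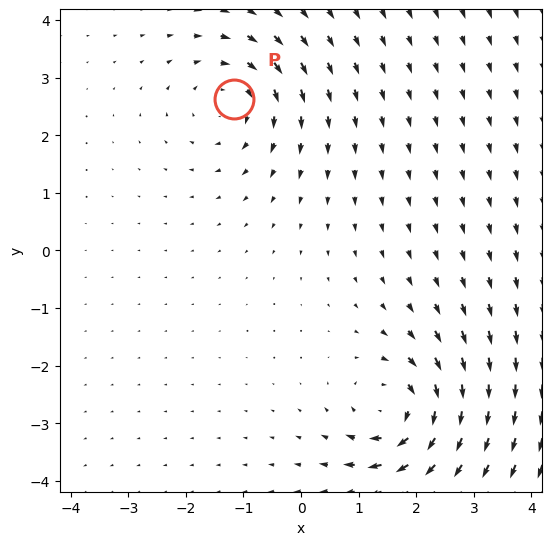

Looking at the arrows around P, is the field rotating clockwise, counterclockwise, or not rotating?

Near P at (-1.2, 2.6) the arrows circulate clockwise. The curl (z-component) there is about -3; negative curl means clockwise rotation.

clockwise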